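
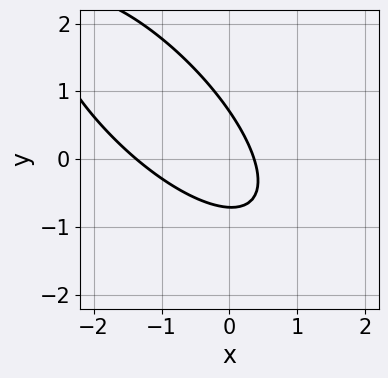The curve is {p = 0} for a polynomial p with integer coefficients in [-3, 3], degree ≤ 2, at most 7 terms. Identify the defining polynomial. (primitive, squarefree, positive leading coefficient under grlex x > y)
First, the degree is 2 — no degree-1 curve has this shape.
Finally, solving for integer coefficients yields p as stated.

2*x^2 + 3*x*y + 2*y^2 + 2*x - 1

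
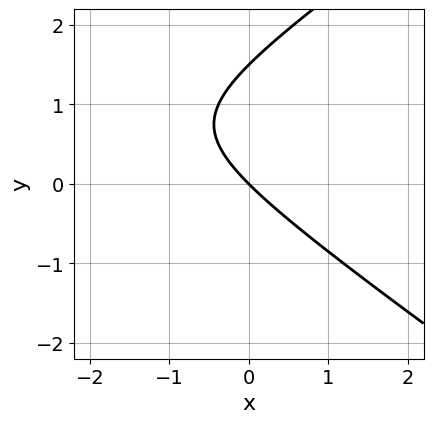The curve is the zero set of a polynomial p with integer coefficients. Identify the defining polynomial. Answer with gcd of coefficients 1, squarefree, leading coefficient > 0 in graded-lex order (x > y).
x^2 - 2*y^2 + 3*x + 3*y

The degree is 2 — the shape is more complex than any degree-1 curve.
From the axis intercepts and sections: one y-axis crossing is at y = 0; one x-axis crossing is at x = 0.
Putting this together gives p.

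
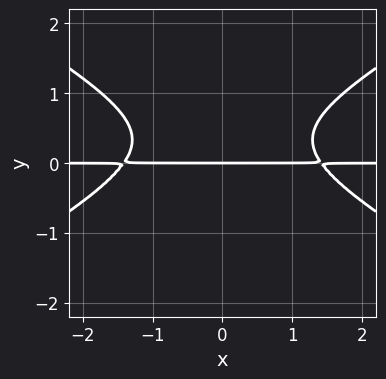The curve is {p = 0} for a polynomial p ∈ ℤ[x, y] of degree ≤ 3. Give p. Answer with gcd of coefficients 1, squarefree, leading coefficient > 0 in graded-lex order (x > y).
x^2*y - 3*y^3 + 2*y^2 - 2*y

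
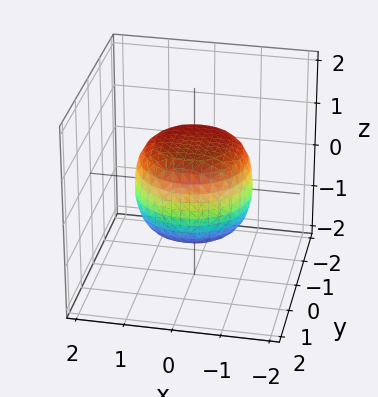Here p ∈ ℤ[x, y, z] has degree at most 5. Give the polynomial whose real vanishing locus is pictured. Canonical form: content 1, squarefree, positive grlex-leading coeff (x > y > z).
2*x^4 + 4*x^2*y^2 + 2*y^4 - x^2 - y^2 + 3*z^2 - 3

(a) Degree: no degree-3 surface has this shape, so deg p = 4.
(b) Symmetry: the z-axis is an axis of rotation, so x and y enter only as x² + y².
(c) From the visible intercepts: the z-axis gridline crossings are at z ∈ {-1, 1}; a circular section at z = 0 has radius between 1 and 2.
(d) Solving for integer coefficients yields p as stated.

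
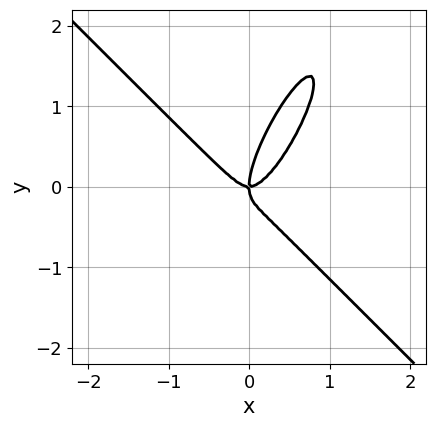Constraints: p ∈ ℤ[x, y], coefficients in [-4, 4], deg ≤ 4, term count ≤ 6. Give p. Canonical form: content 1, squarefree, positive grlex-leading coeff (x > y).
3*x^3 - 2*x*y^2 + y^3 - x*y

The degree is 3 — a generic line meets the curve in up to 3 points.
Observable constraints: it crosses the y-axis at the gridline y = 0; one x-axis crossing is at x = 0.
The integer polynomial consistent with all of this is the stated p.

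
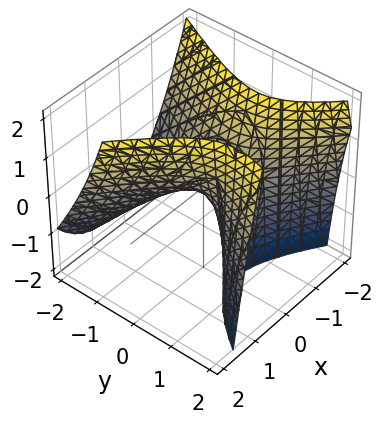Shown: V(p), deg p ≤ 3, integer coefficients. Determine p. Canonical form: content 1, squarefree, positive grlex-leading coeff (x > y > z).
3*x^2 + 2*x*y - 2*y^2 + 2*y*z - 2*z

(a) The degree is 2 — the shape is more complex than any degree-1 surface.
(b) From the axis intercepts and sections: it meets the x-axis at x = 0 (among the integer gridlines); one y-axis crossing is at y = 0; it meets the z-axis at z = 0 (among the integer gridlines).
(c) Together with the visible shape, these determine p as stated.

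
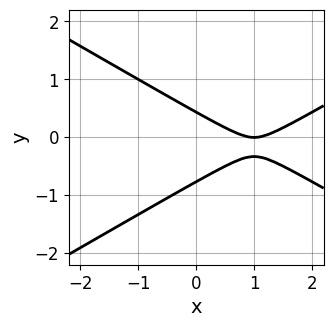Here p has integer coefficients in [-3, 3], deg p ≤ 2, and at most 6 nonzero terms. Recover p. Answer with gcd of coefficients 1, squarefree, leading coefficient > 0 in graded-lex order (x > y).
x^2 - 3*y^2 - 2*x - y + 1

The degree is 2 — no degree-1 curve has this shape.
From the visible intercepts: one x-axis crossing is at x = 1.
Together with the visible shape, these determine p as stated.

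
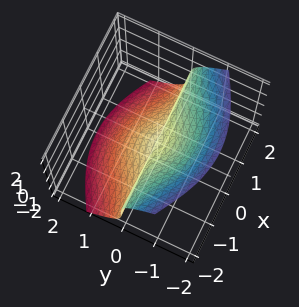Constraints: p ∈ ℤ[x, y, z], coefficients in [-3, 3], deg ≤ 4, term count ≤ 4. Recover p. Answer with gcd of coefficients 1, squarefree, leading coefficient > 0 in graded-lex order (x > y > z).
deg p = 3. A generic line meets the surface in up to 3 points.
From the axis intercepts and sections: one z-axis crossing is at z = 0; one y-axis crossing is at y = 0; the visible x-axis segment lies entirely on the surface.
These observations pin down the coefficients.

3*x^2*y + 3*y^3 + 2*z^3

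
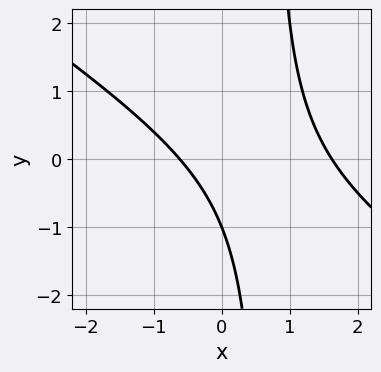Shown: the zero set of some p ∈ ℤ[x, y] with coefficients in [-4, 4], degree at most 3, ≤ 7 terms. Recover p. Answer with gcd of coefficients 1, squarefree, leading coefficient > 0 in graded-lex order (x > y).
(a) The degree is 2 — no degree-1 curve has this shape.
(b) Against the integer gridlines: one y-axis crossing is at y = -1.
(c) Matching integer coefficients to the picture gives p.

2*x^2 + 3*x*y - 2*x - 2*y - 2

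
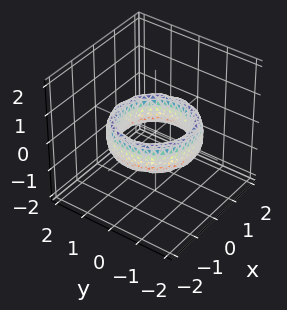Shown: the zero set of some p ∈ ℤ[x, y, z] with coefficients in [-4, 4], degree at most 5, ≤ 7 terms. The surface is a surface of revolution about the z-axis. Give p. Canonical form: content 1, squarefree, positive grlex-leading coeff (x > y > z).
The degree is 4 — a generic line meets the surface in up to 4 points.
Symmetries: rotational symmetry about the z-axis ⇒ p depends on x, y only through x² + y².
From the visible intercepts: the y-axis gridline crossings are at y ∈ {-1, 1}; a circular section at z = 0 has radius exactly 1; no z-intercept at any integer in the box.
Assembling these constraints gives the stated polynomial. Check: (1, 0, 0) on the x-axis lies on the surface, and p(1, 0, 0) = 0. ✓

x^4 + 2*x^2*y^2 + y^4 - 3*x^2 - 3*y^2 + z^2 + 2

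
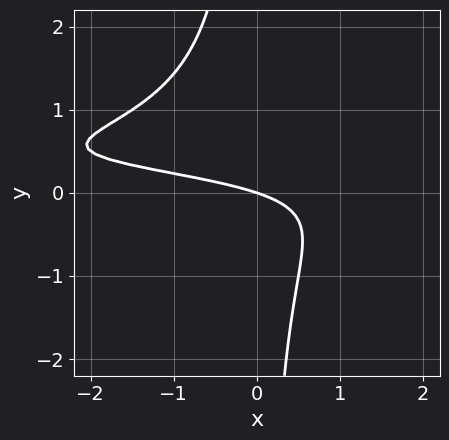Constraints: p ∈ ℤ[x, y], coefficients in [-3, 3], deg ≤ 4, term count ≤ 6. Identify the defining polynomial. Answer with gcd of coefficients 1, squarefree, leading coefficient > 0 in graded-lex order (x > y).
3*x*y^2 - 2*x*y + x + 3*y

deg p = 3. A generic line meets the curve in up to 3 points.
Checking where it meets the axes: it meets the x-axis at x = 0 (among the integer gridlines); it crosses the y-axis at the gridline y = 0.
Matching integer coefficients to the picture gives p.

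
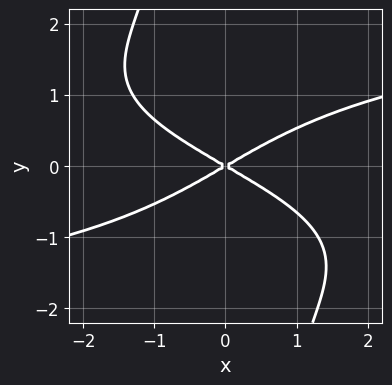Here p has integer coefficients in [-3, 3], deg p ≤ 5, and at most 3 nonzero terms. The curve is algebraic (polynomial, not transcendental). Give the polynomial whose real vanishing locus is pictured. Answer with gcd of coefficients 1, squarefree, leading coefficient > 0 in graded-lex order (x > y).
x*y^3 - x^2 + 3*y^2

First, the degree is 4 — no degree-3 curve has this shape.
Next, reading off the gridlines: it meets the y-axis at y = 0 (among the integer gridlines); one x-axis crossing is at x = 0.
Finally, the integer polynomial consistent with all of this is the stated p.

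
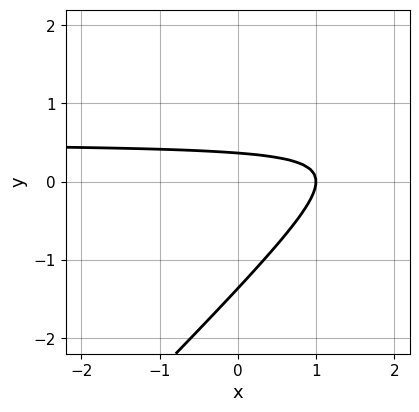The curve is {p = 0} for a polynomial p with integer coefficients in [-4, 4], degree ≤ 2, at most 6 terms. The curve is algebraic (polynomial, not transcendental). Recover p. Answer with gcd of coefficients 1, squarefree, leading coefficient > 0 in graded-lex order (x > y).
2*x*y - 2*y^2 - x - 2*y + 1

First, deg p = 2. The shape is more complex than any degree-1 curve.
Then, from the axis intercepts and sections: one x-axis crossing is at x = 1.
Finally, putting this together gives p.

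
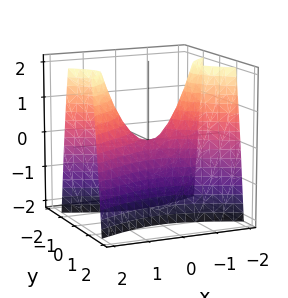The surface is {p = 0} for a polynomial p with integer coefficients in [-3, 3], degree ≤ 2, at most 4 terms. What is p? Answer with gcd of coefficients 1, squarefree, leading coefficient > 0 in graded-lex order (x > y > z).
(a) The degree is 2 — a saddle surface; a quadric.
(b) Symmetries: it's symmetric under x → −x, forcing even powers of x; mirror symmetry y ↦ −y ⇒ only even powers of y.
(c) Against the integer gridlines: one x-axis crossing is at x = 0; it crosses the y-axis at the gridline y = 0.
(d) These observations pin down the coefficients.

x^2 - 3*y^2 - z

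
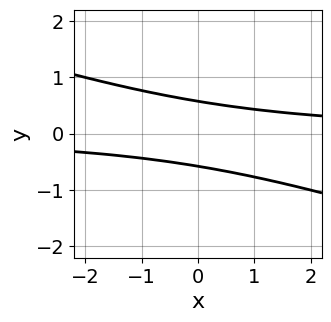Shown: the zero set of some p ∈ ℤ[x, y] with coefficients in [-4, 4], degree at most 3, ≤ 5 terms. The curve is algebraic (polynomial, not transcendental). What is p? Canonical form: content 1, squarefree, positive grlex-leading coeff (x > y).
First, the degree is 2 — no degree-1 curve has this shape.
Then, reading off the gridlines: the curve avoids every integer x-axis point in the box.
Finally, together with the visible shape, these determine p as stated.

x*y + 3*y^2 - 1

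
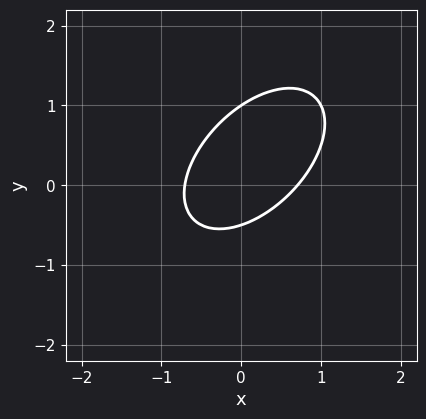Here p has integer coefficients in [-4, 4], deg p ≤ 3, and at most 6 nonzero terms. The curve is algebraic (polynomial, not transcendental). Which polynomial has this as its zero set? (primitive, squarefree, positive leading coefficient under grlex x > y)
2*x^2 - 2*x*y + 2*y^2 - y - 1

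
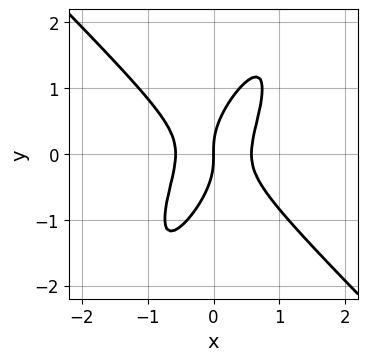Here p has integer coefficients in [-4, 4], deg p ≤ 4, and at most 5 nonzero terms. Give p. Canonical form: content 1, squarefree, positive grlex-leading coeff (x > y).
(a) Degree: a generic line meets the curve in up to 3 points, so deg p = 3.
(b) Reading off the gridlines: it meets the x-axis at x = 0 (among the integer gridlines); it crosses the y-axis at the gridline y = 0.
(c) The integer polynomial consistent with all of this is the stated p.

3*x^3 - 2*x*y^2 + y^3 - x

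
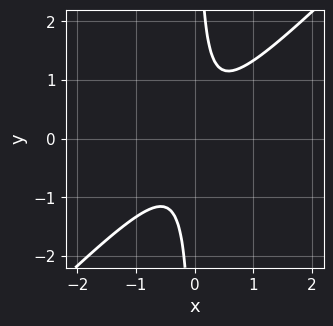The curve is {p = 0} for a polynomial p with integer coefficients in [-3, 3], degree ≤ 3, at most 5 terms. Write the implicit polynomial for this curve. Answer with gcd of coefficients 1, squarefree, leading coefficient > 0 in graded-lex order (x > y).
3*x^2 - 3*x*y + 1

First, degree: a generic line meets the curve in up to 2 points, so deg p = 2.
Next, against the integer gridlines: it misses every integer gridline on the y-axis; it misses every integer gridline on the x-axis.
Finally, these observations pin down the coefficients.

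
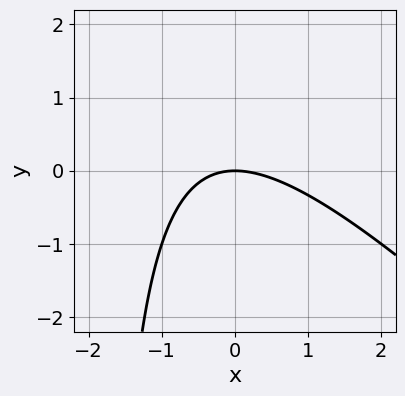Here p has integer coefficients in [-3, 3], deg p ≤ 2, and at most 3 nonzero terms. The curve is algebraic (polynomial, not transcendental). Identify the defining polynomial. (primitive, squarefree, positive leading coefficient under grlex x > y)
(a) deg p = 2.
(b) From the visible intercepts: one x-axis crossing is at x = 0; it crosses the y-axis at the gridline y = 0.
(c) Matching integer coefficients to the picture gives p.

x^2 + x*y + 2*y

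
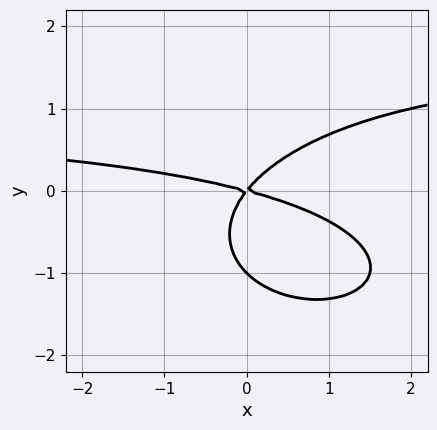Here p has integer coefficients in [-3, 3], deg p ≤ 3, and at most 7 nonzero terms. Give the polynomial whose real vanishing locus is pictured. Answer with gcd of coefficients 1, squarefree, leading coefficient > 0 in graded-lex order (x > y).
First, the degree is 3 — the shape is more complex than any degree-2 curve.
Next, checking where it meets the axes: the y-axis gridline crossings are at y ∈ {-1, 0}; one x-axis crossing is at x = 0.
Finally, matching integer coefficients to the picture gives p.

x^2*y + 3*y^3 - x^2 - 3*x*y + 3*y^2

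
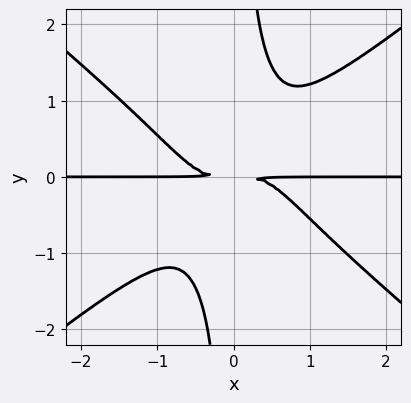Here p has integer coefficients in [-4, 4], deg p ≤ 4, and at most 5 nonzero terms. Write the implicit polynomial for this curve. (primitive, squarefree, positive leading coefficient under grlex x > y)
(a) Degree: the shape is more complex than any degree-3 curve, so deg p = 4.
(b) From the visible intercepts: every point of the x-axis in the box is on the curve.
(c) The integer polynomial consistent with all of this is the stated p.

2*x^3*y - 3*x*y^3 + 2*y^2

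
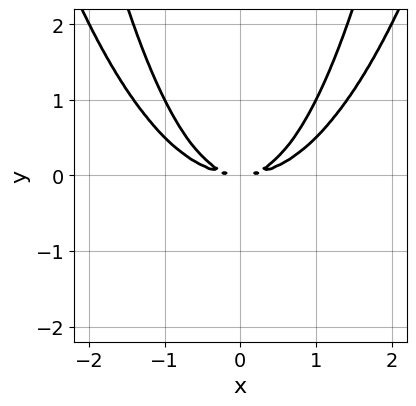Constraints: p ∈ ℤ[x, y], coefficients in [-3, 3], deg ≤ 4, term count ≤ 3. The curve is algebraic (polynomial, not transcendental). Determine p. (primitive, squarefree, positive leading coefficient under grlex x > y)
x^4 - 3*x^2*y + 2*y^2

First, deg p = 4. No degree-3 curve has this shape.
Then, symmetries: mirror symmetry x ↦ −x ⇒ only even powers of x.
Finally, fitting integer coefficients to these (and the overall shape) gives p.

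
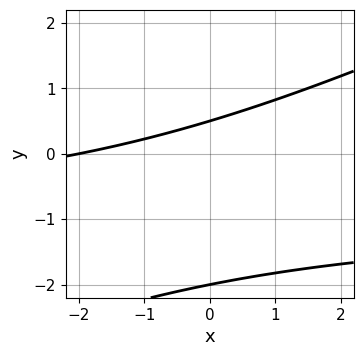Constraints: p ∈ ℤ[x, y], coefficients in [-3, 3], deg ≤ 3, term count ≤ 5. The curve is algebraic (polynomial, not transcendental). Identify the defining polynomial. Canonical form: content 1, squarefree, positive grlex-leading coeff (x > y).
x*y - 2*y^2 + x - 3*y + 2

First, deg p = 2.
Next, checking where it meets the axes: it crosses the x-axis at the gridline x = -2; it meets the y-axis at y = -2 (among the integer gridlines).
Finally, assembling these constraints gives the stated polynomial.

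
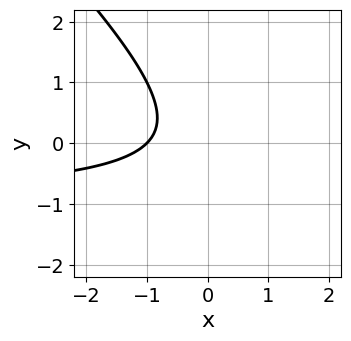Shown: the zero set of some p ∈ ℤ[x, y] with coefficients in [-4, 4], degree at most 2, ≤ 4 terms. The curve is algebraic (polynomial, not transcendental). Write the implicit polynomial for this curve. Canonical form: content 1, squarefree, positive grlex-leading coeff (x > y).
The degree is 2 — no degree-1 curve has this shape.
Against the integer gridlines: it crosses the x-axis at the gridline x = -1; it misses every integer gridline on the y-axis.
Together with the visible shape, these determine p as stated.

x*y + y^2 + x + 1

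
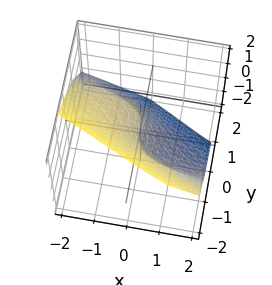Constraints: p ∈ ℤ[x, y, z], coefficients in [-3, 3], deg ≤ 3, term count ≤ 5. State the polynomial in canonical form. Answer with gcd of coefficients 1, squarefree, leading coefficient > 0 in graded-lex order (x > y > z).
3*x*y*z - 3*y^3 - 2*z^3 + y^2 - 3*x

First, the degree is 3 — the shape is more complex than any degree-2 surface.
Next, from the visible intercepts: it crosses the x-axis at the gridline x = 0; one y-axis crossing is at y = 0; it meets the z-axis at z = 0 (among the integer gridlines).
Finally, putting this together gives p.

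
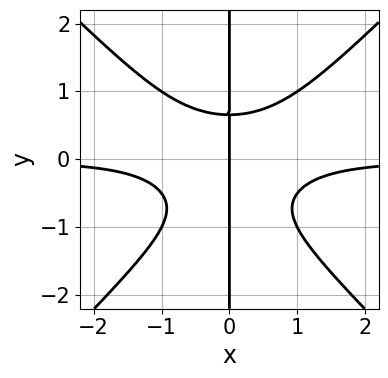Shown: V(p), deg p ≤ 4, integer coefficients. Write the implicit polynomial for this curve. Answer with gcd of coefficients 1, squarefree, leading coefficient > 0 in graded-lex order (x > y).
2*x^3*y - 2*x*y^3 - x*y^2 + x

deg p = 4. A generic line meets the curve in up to 4 points.
From the visible intercepts: the visible y-axis segment lies entirely on the curve; it meets the x-axis at x = 0 (among the integer gridlines).
Assembling these constraints gives the stated polynomial.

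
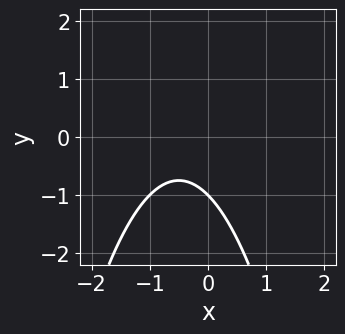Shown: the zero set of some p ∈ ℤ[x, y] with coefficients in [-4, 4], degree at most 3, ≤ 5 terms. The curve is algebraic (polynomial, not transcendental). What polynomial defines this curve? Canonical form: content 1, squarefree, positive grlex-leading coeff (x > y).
1. The degree is 2 — a generic line meets the curve in up to 2 points.
2. Observable constraints: no x-intercept at any integer in the box; it meets the y-axis at y = -1 (among the integer gridlines).
3. Together with the visible shape, these determine p as stated.

x^2 + x + y + 1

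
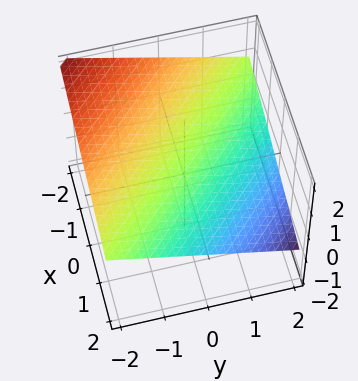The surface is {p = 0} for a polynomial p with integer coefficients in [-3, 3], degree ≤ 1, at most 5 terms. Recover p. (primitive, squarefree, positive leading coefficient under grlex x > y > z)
Degree: every cross-section is a straight line — this is a plane, so deg p = 1.
From the axis intercepts and sections: it crosses the x-axis at the gridline x = 2; one y-axis crossing is at y = 2.
Fitting integer coefficients to these (and the overall shape) gives p.

x + y + 3*z - 2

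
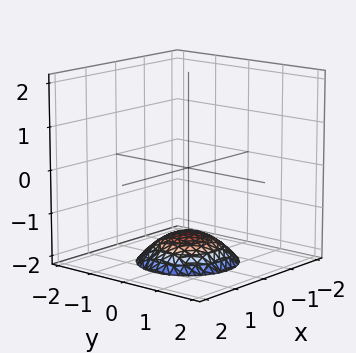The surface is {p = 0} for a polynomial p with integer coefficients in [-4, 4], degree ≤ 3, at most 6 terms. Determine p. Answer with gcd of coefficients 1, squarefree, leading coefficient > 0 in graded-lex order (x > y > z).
The degree is 2 — a generic line meets the surface in up to 2 points.
Symmetries: rotational symmetry about the z-axis ⇒ p depends on x, y only through x² + y².
Reading off the gridlines: it misses every integer gridline on the x-axis; no y-intercept at any integer in the box; a circular section at z = -2 has radius exactly 1.
Fitting integer coefficients to these (and the overall shape) gives p.

x^2 + y^2 + 2*z + 3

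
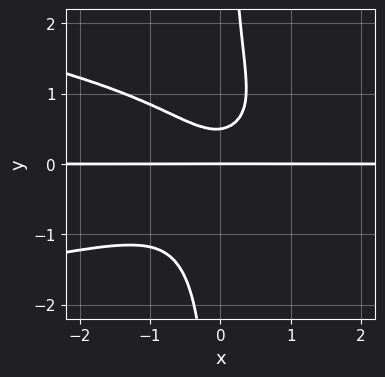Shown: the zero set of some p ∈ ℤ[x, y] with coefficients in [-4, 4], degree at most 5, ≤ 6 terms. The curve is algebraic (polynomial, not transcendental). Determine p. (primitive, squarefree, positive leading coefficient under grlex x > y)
3*x*y^3 + 2*x^2*y - x*y^2 - 2*y^2 + y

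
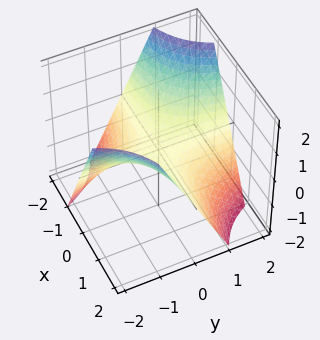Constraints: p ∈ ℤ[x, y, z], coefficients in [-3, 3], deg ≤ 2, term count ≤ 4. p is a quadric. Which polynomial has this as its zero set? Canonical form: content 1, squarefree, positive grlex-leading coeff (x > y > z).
x*y + z

First, the degree is 2 — a hyperbolic paraboloid; a quadric.
Next, from the visible intercepts: the visible y-axis segment lies entirely on the surface; it crosses the z-axis at the gridline z = 0; the visible x-axis segment lies entirely on the surface.
Finally, assembling these constraints gives the stated polynomial.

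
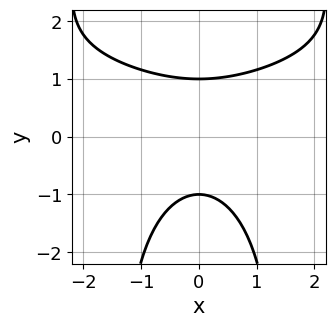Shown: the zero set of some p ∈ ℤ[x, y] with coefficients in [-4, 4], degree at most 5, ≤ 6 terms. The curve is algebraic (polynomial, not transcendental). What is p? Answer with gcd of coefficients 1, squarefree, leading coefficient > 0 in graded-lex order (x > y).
Degree: the shape is more complex than any degree-3 curve, so deg p = 4.
Symmetries: mirror symmetry x ↦ −x ⇒ only even powers of x.
From the visible intercepts: the y-axis gridline crossings are at y ∈ {-1, 1}; it misses every integer gridline on the x-axis.
Putting this together gives p.

x^2*y^2 - 2*x^2*y + 2*x^2 - 3*y^2 + 3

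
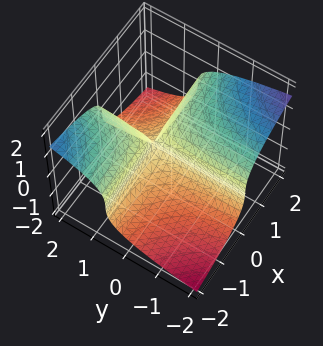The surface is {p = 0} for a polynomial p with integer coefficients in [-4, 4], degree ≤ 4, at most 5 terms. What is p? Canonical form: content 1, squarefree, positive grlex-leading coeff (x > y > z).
2*z^3 + 2*x*y - x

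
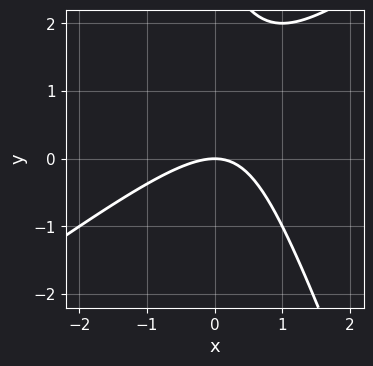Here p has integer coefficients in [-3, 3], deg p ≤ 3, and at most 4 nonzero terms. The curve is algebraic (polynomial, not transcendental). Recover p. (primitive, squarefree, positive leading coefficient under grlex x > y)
First, degree: no degree-1 curve has this shape, so deg p = 2.
Then, from the visible intercepts: it meets the y-axis at y = 0 (among the integer gridlines); it crosses the x-axis at the gridline x = 0.
Finally, putting this together gives p.

2*x^2 - 2*x*y - y^2 + 3*y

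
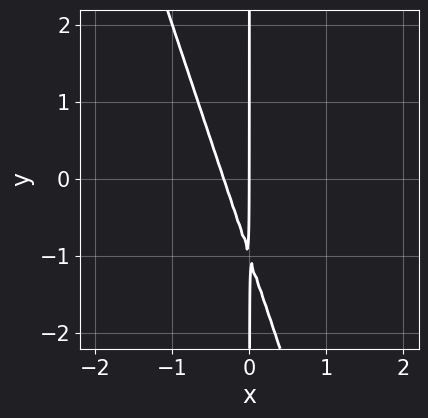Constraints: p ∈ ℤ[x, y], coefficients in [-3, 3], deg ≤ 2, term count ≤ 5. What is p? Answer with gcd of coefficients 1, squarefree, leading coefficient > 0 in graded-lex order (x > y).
3*x^2 + x*y + x

deg p = 2. No degree-1 curve has this shape.
Observable constraints: the visible y-axis segment lies entirely on the curve; it crosses the x-axis at the gridline x = 0.
Solving for integer coefficients yields p as stated.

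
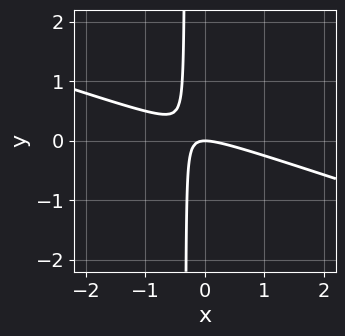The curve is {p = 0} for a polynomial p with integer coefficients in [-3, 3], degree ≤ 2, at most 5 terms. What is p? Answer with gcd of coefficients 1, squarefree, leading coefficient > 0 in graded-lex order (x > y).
x^2 + 3*x*y + y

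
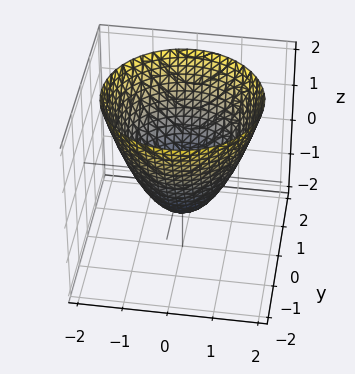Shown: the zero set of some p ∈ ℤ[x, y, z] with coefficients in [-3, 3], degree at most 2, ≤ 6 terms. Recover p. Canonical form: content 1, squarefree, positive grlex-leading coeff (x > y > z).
1. deg p = 2. No degree-1 surface has this shape.
2. Symmetries: rotational symmetry about the z-axis ⇒ p depends on x, y only through x² + y².
3. Reading off the gridlines: it crosses the z-axis at the gridline z = -1; a circular section at z = 1 has radius between 1 and 2; the x-axis gridline crossings are at x ∈ {-1, 1}; the y-axis gridline crossings are at y ∈ {-1, 1}.
4. Assembling these constraints gives the stated polynomial.

x^2 + y^2 - z - 1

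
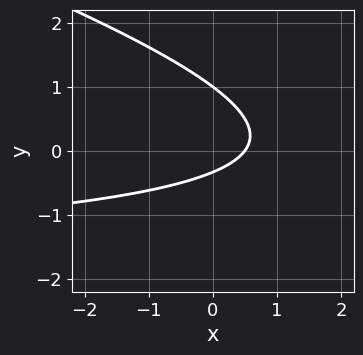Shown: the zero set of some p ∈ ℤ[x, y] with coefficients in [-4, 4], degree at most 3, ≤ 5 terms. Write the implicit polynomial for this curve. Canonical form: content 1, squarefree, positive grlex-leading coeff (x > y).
deg p = 2.
Against the integer gridlines: it crosses the y-axis at the gridline y = 1.
Assembling these constraints gives the stated polynomial.

x*y + 3*y^2 + 2*x - 2*y - 1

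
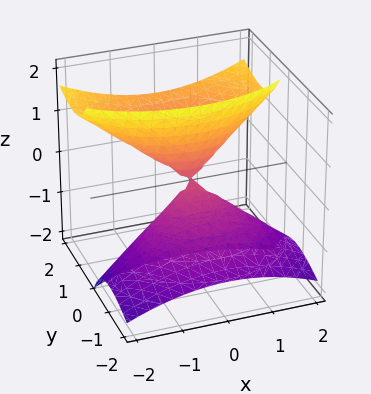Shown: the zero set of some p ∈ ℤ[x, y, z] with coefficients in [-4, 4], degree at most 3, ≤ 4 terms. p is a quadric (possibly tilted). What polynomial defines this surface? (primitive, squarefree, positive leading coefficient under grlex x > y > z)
x^2 + 2*y^2 - 3*y*z - z^2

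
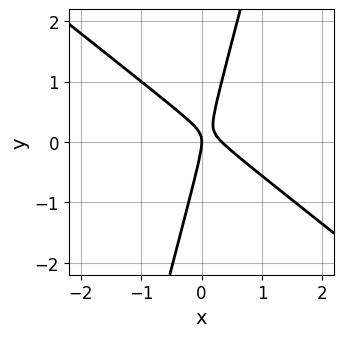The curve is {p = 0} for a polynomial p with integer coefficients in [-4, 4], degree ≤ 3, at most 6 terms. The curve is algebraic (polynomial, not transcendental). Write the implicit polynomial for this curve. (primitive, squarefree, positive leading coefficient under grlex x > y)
3*x^2 + 3*x*y - y^2 - x

deg p = 2.
From the visible intercepts: it meets the y-axis at y = 0 (among the integer gridlines); it crosses the x-axis at the gridline x = 0.
These observations pin down the coefficients.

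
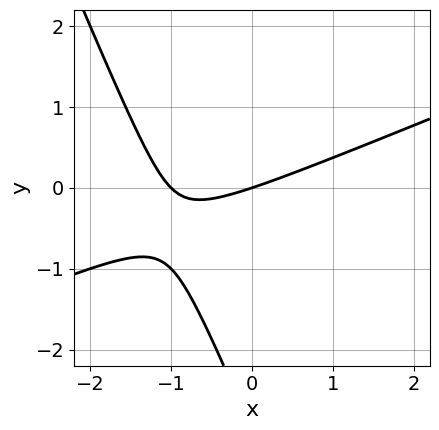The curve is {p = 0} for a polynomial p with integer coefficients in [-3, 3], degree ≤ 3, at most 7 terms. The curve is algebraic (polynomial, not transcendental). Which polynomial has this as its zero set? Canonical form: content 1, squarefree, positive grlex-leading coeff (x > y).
1. Degree: a generic line meets the curve in up to 2 points, so deg p = 2.
2. Reading off the gridlines: the x-axis gridline crossings are at x ∈ {-1, 0}; it meets the y-axis at y = 0 (among the integer gridlines).
3. Matching integer coefficients to the picture gives p.

x^2 - 2*x*y - y^2 + x - 3*y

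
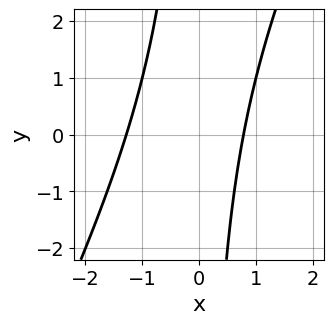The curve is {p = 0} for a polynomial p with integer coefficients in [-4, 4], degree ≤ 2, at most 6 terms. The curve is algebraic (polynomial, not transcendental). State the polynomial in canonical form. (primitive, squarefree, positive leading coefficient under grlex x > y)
2*x^2 - x*y + x - 2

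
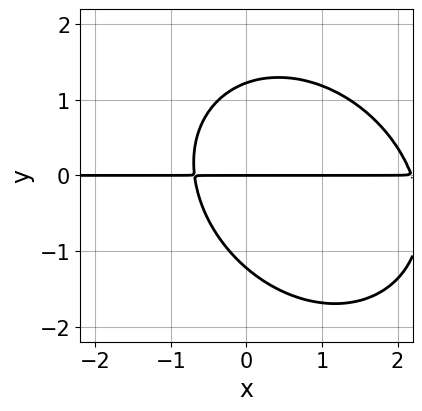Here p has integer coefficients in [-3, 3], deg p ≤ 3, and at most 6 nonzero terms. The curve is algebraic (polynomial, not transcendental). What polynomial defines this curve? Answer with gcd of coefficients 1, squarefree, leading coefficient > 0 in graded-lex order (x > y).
2*x^2*y + x*y^2 + 2*y^3 - 3*x*y - 3*y

First, deg p = 3. No degree-2 curve has this shape.
Next, from the axis intercepts and sections: it crosses the y-axis at the gridline y = 0; the visible x-axis segment lies entirely on the curve.
Finally, the integer polynomial consistent with all of this is the stated p.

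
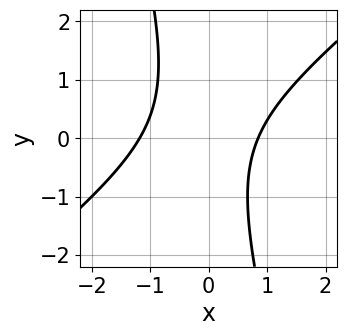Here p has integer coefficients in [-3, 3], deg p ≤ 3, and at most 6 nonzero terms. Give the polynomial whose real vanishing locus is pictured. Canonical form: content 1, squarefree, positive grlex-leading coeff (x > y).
(a) deg p = 2. No degree-1 curve has this shape.
(b) From the axis intercepts and sections: no y-intercept at any integer in the box.
(c) Solving for integer coefficients yields p as stated.

3*x^2 - 3*x*y - y^2 + x - 3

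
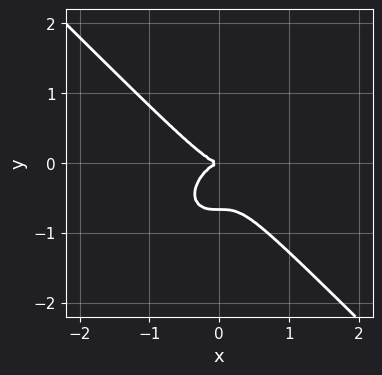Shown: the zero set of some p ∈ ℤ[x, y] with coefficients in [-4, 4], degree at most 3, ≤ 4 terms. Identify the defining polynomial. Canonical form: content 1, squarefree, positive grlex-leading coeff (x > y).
3*x^3 + 3*y^3 + 2*y^2

First, the degree is 3 — no degree-2 curve has this shape.
Next, reading off the gridlines: it crosses the x-axis at the gridline x = 0; one y-axis crossing is at y = 0.
Finally, these observations pin down the coefficients.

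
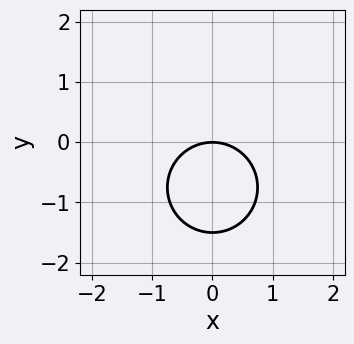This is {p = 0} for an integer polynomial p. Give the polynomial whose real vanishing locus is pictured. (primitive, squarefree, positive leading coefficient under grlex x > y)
2*x^2 + 2*y^2 + 3*y

1. deg p = 2. No degree-1 curve has this shape.
2. Symmetries: the x ↦ −x reflection is a symmetry, so x appears only in even powers.
3. Reading off the gridlines: it meets the y-axis at y = 0 (among the integer gridlines); it crosses the x-axis at the gridline x = 0.
4. Solving for integer coefficients yields p as stated.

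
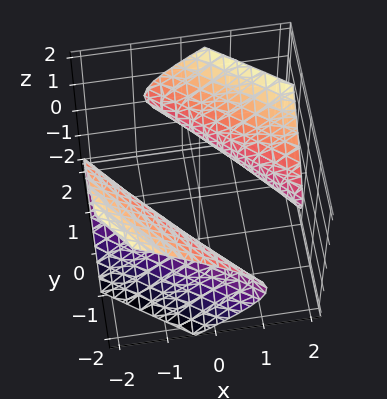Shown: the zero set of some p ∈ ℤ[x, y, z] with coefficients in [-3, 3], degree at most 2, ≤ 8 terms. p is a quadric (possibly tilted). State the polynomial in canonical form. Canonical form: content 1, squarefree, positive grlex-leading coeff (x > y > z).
x^2 + 2*x*y + y^2 + y*z - 2*z^2 - 2

1. There are 2 components. They look like related sheets of one shape, so recover p as a whole.
2. The degree is 2 — no degree-1 surface has this shape.
3. Observable constraints: it misses every integer gridline on the z-axis.
4. These observations pin down the coefficients.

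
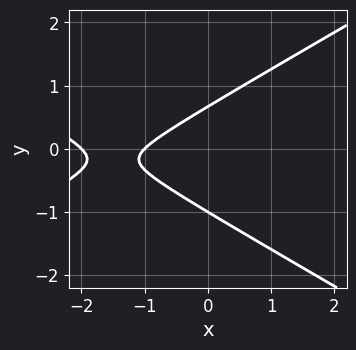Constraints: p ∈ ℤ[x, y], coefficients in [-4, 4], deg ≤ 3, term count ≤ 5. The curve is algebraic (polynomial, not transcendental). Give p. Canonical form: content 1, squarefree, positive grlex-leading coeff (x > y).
x^2 - 3*y^2 + 3*x - y + 2

First, deg p = 2. No degree-1 curve has this shape.
Next, checking where it meets the axes: one y-axis crossing is at y = -1; the x-axis gridline crossings are at x ∈ {-2, -1}.
Finally, these observations pin down the coefficients.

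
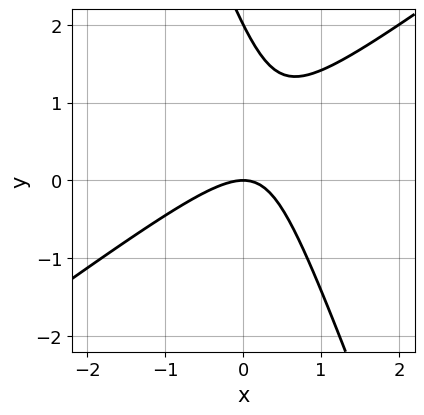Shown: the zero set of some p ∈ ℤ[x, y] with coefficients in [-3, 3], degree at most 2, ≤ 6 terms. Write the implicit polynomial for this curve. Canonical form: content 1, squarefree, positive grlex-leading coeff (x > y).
2*x^2 - 2*x*y - y^2 + 2*y

Degree: a generic line meets the curve in up to 2 points, so deg p = 2.
Reading off the gridlines: it meets the x-axis at x = 0 (among the integer gridlines); among the integer gridlines, it crosses the y-axis at y ∈ {0, 2}.
Fitting integer coefficients to these (and the overall shape) gives p.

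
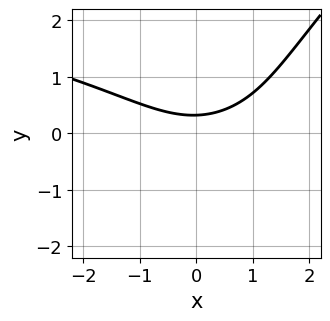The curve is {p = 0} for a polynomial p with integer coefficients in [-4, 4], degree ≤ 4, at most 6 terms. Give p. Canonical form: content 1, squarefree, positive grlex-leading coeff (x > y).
x*y^2 - y^3 + x^2 - 3*y + 1

deg p = 3.
From the axis intercepts and sections: no x-intercept at any integer in the box.
Putting this together gives p.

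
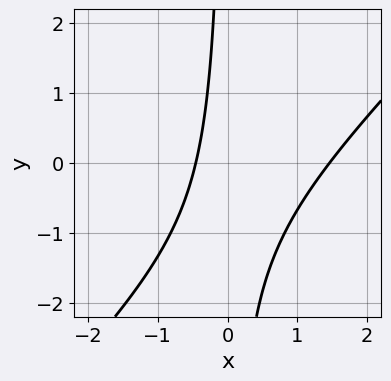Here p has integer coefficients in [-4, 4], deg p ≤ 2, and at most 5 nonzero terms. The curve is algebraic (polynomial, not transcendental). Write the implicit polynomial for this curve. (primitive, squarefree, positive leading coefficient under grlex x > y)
First, deg p = 2. No degree-1 curve has this shape.
Next, against the integer gridlines: no y-intercept at any integer in the box.
Finally, assembling these constraints gives the stated polynomial.

3*x^2 - 3*x*y - 3*x - 2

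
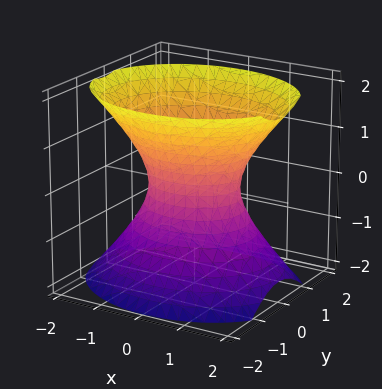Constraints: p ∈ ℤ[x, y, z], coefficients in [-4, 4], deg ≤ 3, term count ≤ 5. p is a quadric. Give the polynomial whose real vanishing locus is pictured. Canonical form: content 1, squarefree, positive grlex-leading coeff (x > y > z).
1. Degree: an hourglass — one-sheet hyperboloid; a quadric, so deg p = 2.
2. Symmetries: the z ↦ −z reflection is a symmetry, so z appears only in even powers; it's symmetric under x → −x, forcing even powers of x; it's symmetric under y → −y, forcing even powers of y.
3. From the visible intercepts: no z-intercept at any integer in the box; among the integer gridlines, it crosses the x-axis at x ∈ {-1, 1}.
4. The integer polynomial consistent with all of this is the stated p.

2*x^2 + 3*y^2 - 2*z^2 - 2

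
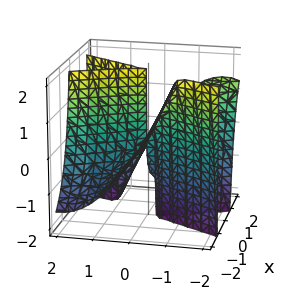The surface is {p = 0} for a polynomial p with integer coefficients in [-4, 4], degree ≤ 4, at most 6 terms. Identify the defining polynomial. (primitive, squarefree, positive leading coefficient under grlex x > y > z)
3*x^2*y + 2*x^2*z - x*y*z - y^3

First, degree: the shape is more complex than any degree-2 surface, so deg p = 3.
Then, observable constraints: every point of the z-axis in the box is on the surface; every point of the x-axis in the box is on the surface; one y-axis crossing is at y = 0.
Finally, assembling these constraints gives the stated polynomial.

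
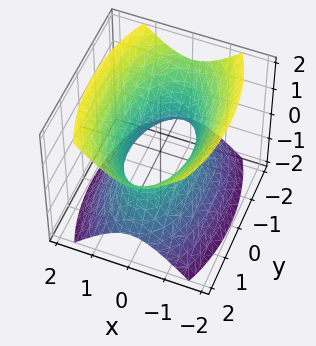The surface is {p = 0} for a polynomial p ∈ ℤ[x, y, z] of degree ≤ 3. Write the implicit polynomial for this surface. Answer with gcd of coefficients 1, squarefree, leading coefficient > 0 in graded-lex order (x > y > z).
3*x^2 + y^2 - 2*z^2 - 2

The degree is 2 — one connected sheet with a waist; a quadric.
Symmetries: mirror symmetry z ↦ −z ⇒ only even powers of z; the x ↦ −x reflection is a symmetry, so x appears only in even powers; mirror symmetry y ↦ −y ⇒ only even powers of y.
From the axis intercepts and sections: the surface avoids every integer z-axis point in the box.
Together with the visible shape, these determine p as stated.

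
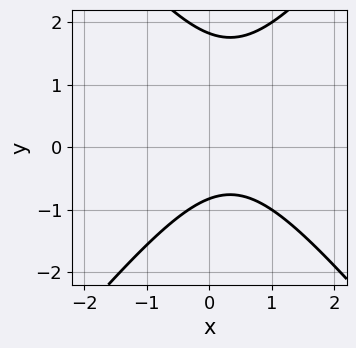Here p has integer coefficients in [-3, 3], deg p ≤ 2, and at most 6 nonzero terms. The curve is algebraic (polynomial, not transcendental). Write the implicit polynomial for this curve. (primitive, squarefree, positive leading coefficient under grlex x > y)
3*x^2 - 2*y^2 - 2*x + 2*y + 3

Degree: no degree-1 curve has this shape, so deg p = 2.
Reading off the gridlines: no x-intercept at any integer in the box.
Assembling these constraints gives the stated polynomial.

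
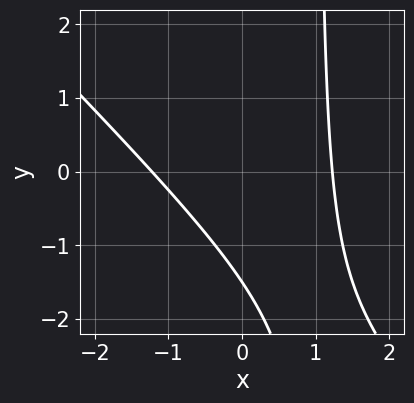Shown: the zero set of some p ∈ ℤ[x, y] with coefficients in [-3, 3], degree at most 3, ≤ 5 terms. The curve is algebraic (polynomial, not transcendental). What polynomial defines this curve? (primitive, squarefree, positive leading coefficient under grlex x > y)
(a) deg p = 2. A generic line meets the curve in up to 2 points.
(b) Solving for integer coefficients yields p as stated.

2*x^2 + 2*x*y - 2*y - 3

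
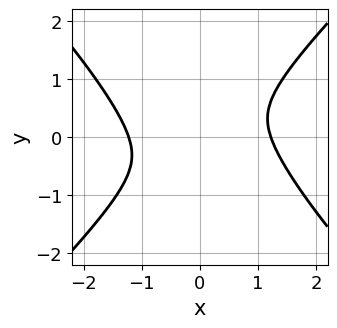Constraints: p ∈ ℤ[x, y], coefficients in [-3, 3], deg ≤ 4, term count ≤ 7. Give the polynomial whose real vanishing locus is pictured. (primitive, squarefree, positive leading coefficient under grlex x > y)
deg p = 4. No degree-3 curve has this shape.
The integer polynomial consistent with all of this is the stated p.

2*x^4 - 2*x^2*y^2 - 3*x^2 + 2*x*y - y^2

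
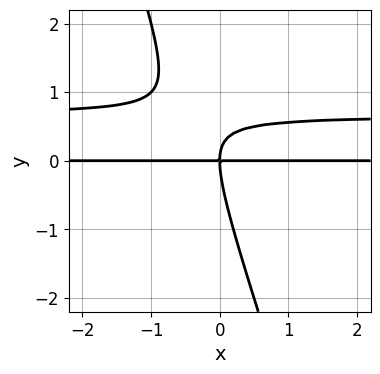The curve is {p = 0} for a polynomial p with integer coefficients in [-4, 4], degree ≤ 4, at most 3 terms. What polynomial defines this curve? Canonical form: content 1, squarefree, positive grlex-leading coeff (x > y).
3*x*y^2 + y^3 - 2*x*y

1. The degree is 3 — no degree-2 curve has this shape.
2. From the axis intercepts and sections: the visible x-axis segment lies entirely on the curve; it crosses the y-axis at the gridline y = 0.
3. These observations pin down the coefficients.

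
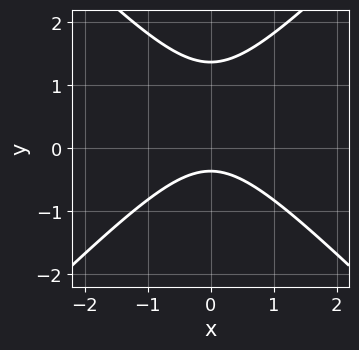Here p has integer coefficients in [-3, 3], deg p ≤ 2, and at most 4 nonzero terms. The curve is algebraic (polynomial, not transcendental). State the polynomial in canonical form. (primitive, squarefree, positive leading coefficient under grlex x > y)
(a) Degree: no degree-1 curve has this shape, so deg p = 2.
(b) Symmetries: mirror symmetry x ↦ −x ⇒ only even powers of x.
(c) Observable constraints: it misses every integer gridline on the x-axis.
(d) These observations pin down the coefficients.

2*x^2 - 2*y^2 + 2*y + 1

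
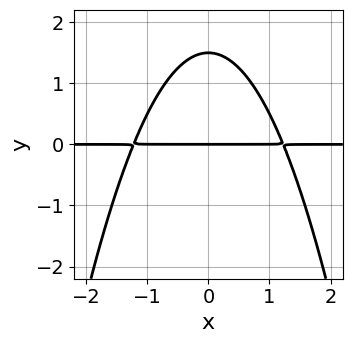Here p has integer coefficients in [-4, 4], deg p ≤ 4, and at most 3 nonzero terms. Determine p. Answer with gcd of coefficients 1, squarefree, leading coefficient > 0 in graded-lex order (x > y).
Degree: no degree-2 curve has this shape, so deg p = 3.
Symmetries: mirror symmetry x ↦ −x ⇒ only even powers of x.
From the axis intercepts and sections: every point of the x-axis in the box is on the curve; one y-axis crossing is at y = 0.
Putting this together gives p.

2*x^2*y + 2*y^2 - 3*y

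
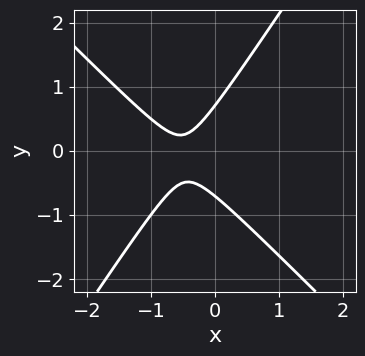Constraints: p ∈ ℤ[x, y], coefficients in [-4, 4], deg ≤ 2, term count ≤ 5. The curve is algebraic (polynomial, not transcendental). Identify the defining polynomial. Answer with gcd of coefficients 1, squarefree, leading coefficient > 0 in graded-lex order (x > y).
3*x^2 + x*y - 2*y^2 + 3*x + 1

First, deg p = 2. No degree-1 curve has this shape.
Next, reading off the gridlines: it misses every integer gridline on the x-axis.
Finally, fitting integer coefficients to these (and the overall shape) gives p.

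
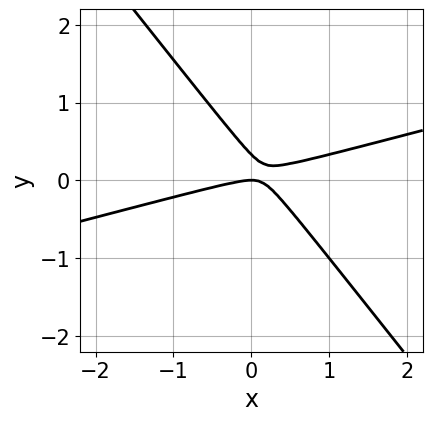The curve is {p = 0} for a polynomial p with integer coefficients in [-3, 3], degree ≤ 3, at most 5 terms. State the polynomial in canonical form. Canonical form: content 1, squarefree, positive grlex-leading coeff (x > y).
1. deg p = 2. No degree-1 curve has this shape.
2. From the visible intercepts: it meets the y-axis at y = 0 (among the integer gridlines); one x-axis crossing is at x = 0.
3. Fitting integer coefficients to these (and the overall shape) gives p.

x^2 - 3*x*y - 3*y^2 + y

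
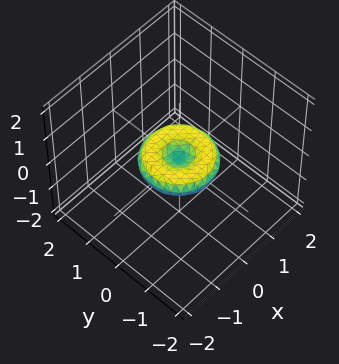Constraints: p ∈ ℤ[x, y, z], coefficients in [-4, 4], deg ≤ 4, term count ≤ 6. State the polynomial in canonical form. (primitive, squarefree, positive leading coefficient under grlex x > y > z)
x^4 + 2*x^2*y^2 + y^4 - x^2 - y^2 + 3*z^2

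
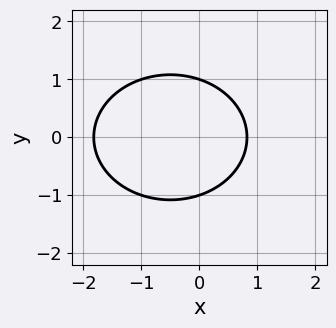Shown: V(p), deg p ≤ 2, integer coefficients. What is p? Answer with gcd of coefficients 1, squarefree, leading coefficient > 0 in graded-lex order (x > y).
(a) Degree: the shape is more complex than any degree-1 curve, so deg p = 2.
(b) Symmetries: it's symmetric under y → −y, forcing even powers of y.
(c) Checking where it meets the axes: among the integer gridlines, it crosses the y-axis at y ∈ {-1, 1}.
(d) Together with the visible shape, these determine p as stated.

2*x^2 + 3*y^2 + 2*x - 3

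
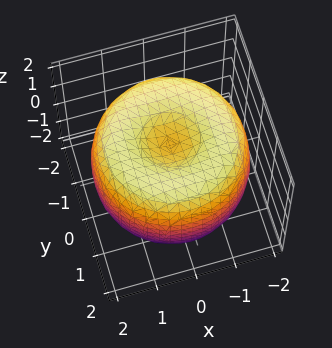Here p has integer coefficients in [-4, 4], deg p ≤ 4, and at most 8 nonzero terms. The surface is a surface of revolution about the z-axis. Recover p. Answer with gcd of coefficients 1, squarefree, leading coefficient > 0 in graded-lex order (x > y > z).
x^4 + 2*x^2*y^2 + y^4 - 3*x^2 - 3*y^2 + 2*z^2 - 2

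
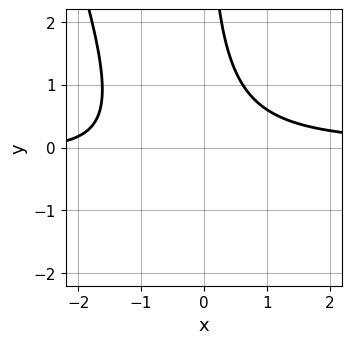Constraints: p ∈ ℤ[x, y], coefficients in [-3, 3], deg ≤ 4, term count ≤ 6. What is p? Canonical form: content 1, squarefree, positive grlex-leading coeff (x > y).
3*x^2*y + x*y^2 + 3*x*y - x - 3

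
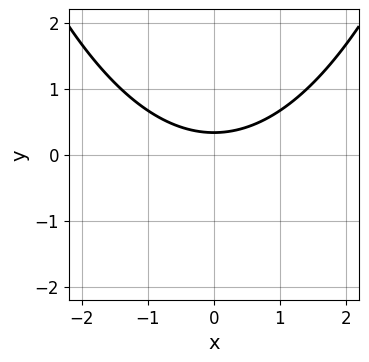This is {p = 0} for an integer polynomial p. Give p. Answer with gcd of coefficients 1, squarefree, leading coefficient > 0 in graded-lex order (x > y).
x^2 - 3*y + 1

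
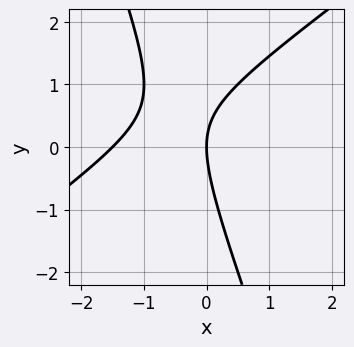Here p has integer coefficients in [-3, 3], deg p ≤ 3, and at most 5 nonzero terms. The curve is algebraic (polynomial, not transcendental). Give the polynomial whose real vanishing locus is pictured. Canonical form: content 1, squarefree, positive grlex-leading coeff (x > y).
2*x^2 - 2*x*y - y^2 + 3*x

deg p = 2. The shape is more complex than any degree-1 curve.
Checking where it meets the axes: it crosses the y-axis at the gridline y = 0; one x-axis crossing is at x = 0.
Solving for integer coefficients yields p as stated.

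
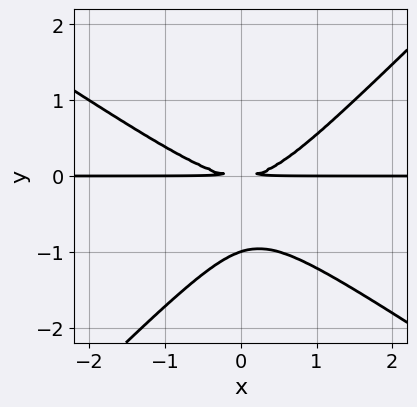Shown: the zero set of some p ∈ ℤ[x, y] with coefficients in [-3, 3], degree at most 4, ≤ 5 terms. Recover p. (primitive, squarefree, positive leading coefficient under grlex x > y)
2*x^2*y + x*y^2 - 3*y^3 - 3*y^2

First, deg p = 3.
Next, observable constraints: it meets the y-axis at y = -1 (among the integer gridlines); the visible x-axis segment lies entirely on the curve.
Finally, matching integer coefficients to the picture gives p.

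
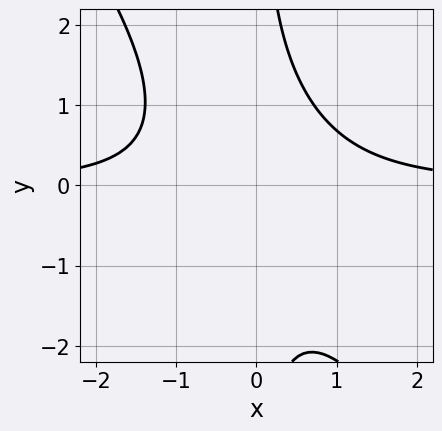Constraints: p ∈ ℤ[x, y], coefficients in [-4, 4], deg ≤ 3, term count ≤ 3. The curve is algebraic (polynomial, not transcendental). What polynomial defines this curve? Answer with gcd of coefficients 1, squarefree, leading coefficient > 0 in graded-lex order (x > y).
(a) The degree is 3 — a generic line meets the curve in up to 3 points.
(b) Reading off the gridlines: the curve avoids every integer y-axis point in the box; no x-intercept at any integer in the box.
(c) Putting this together gives p.

3*x^2*y + 2*x*y^2 - 3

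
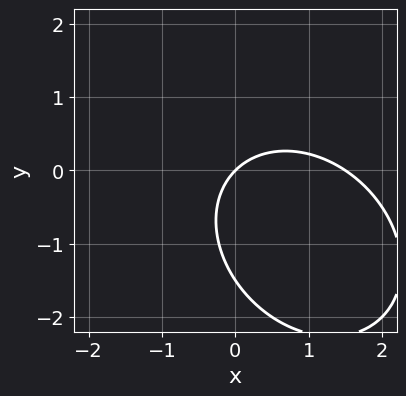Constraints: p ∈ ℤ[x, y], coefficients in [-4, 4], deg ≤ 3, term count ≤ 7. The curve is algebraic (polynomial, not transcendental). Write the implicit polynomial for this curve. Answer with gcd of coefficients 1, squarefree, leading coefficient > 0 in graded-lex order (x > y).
(a) deg p = 2. The shape is more complex than any degree-1 curve.
(b) From the visible intercepts: it meets the x-axis at x = 0 (among the integer gridlines); one y-axis crossing is at y = 0.
(c) Matching integer coefficients to the picture gives p.

2*x^2 + x*y + 2*y^2 - 3*x + 3*y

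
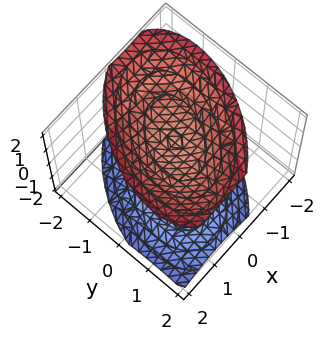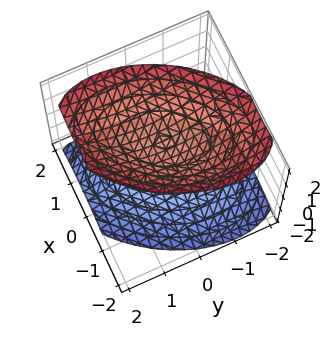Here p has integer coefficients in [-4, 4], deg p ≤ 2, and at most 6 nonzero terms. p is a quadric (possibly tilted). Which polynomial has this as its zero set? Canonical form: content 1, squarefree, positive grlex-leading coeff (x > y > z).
(a) There are 2 components. Treating them together as one polynomial.
(b) deg p = 2. The shape is more complex than any degree-1 surface.
(c) Against the integer gridlines: no y-intercept at any integer in the box; the z-axis gridline crossings are at z ∈ {-1, 1}.
(d) Solving for integer coefficients yields p as stated.

3*x^2 - 2*x*y + 2*y^2 - 3*z^2 + 3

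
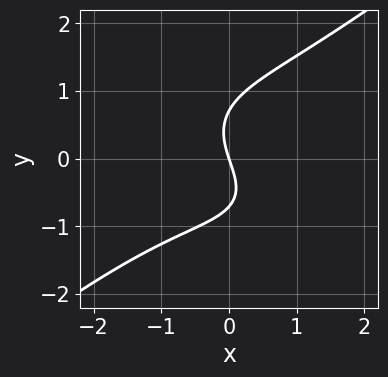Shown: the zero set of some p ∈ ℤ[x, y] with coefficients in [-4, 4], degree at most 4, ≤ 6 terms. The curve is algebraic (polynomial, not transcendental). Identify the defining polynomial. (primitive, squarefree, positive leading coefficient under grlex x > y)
x^3 - 2*y^3 + x*y + 3*x + y

The degree is 3 — a generic line meets the curve in up to 3 points.
From the visible intercepts: one x-axis crossing is at x = 0; it crosses the y-axis at the gridline y = 0.
These observations pin down the coefficients.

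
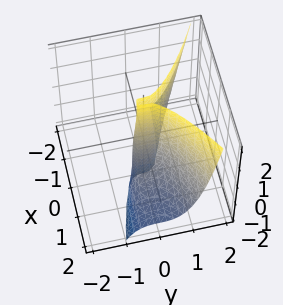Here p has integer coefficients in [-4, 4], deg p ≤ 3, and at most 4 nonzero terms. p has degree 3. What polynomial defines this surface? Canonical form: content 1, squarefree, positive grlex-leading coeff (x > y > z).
First, the degree is 3 — no degree-2 surface has this shape.
Then, observable constraints: one y-axis crossing is at y = 0; it crosses the x-axis at the gridline x = 0; every point of the z-axis in the box is on the surface.
Finally, fitting integer coefficients to these (and the overall shape) gives p.

x^2*z - 3*y^3 + 2*x^2 - x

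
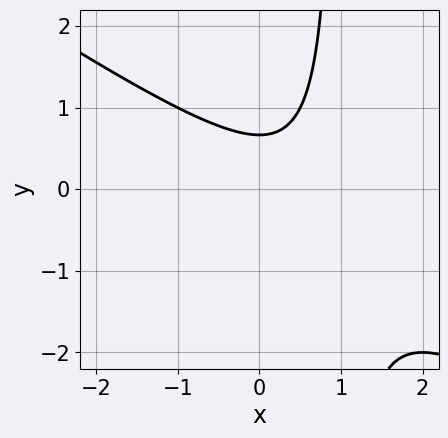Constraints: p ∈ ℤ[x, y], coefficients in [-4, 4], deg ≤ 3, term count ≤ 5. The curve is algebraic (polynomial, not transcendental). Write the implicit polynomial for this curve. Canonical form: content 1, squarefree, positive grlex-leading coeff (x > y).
deg p = 2. A generic line meets the curve in up to 2 points.
From the visible intercepts: it misses every integer gridline on the x-axis.
The integer polynomial consistent with all of this is the stated p.

2*x^2 + 3*x*y - 2*x - 3*y + 2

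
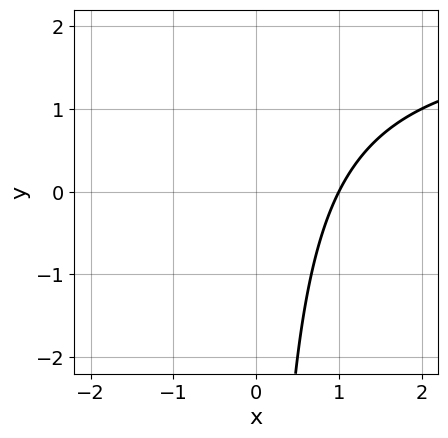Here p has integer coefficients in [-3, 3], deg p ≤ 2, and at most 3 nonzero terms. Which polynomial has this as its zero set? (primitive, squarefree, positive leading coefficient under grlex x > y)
x*y - 2*x + 2

Degree: no degree-1 curve has this shape, so deg p = 2.
Checking where it meets the axes: one x-axis crossing is at x = 1; the curve avoids every integer y-axis point in the box.
Together with the visible shape, these determine p as stated.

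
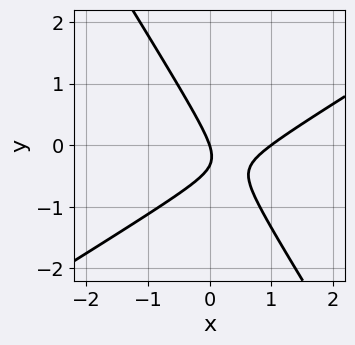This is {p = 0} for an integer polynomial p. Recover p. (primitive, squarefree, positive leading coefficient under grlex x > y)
First, the degree is 2 — no degree-1 curve has this shape.
Then, against the integer gridlines: it meets the y-axis at y = 0 (among the integer gridlines); the x-axis gridline crossings are at x ∈ {0, 1}.
Finally, putting this together gives p.

3*x^2 - 3*x*y - 3*y^2 - 3*x - y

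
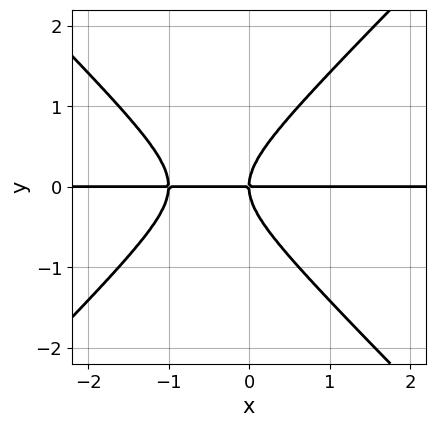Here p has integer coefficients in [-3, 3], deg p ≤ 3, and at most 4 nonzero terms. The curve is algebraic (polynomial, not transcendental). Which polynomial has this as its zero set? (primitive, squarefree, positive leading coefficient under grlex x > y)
x^2*y - y^3 + x*y

(a) Degree: the shape is more complex than any degree-2 curve, so deg p = 3.
(b) Observable constraints: one y-axis crossing is at y = 0; the visible x-axis segment lies entirely on the curve.
(c) The integer polynomial consistent with all of this is the stated p.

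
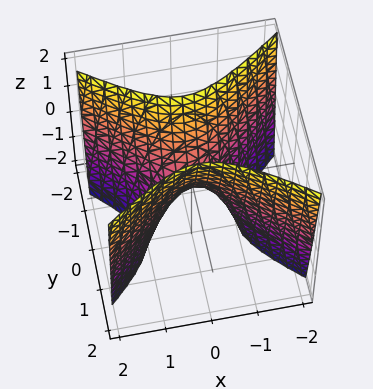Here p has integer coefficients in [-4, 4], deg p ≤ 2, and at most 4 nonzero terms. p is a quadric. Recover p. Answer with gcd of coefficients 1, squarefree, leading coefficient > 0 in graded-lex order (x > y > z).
2*x^2 - 3*y^2 + z

1. deg p = 2.
2. Symmetries: mirror symmetry y ↦ −y ⇒ only even powers of y; it's symmetric under x → −x, forcing even powers of x.
3. From the visible intercepts: one y-axis crossing is at y = 0; it meets the z-axis at z = 0 (among the integer gridlines); it crosses the x-axis at the gridline x = 0.
4. The integer polynomial consistent with all of this is the stated p.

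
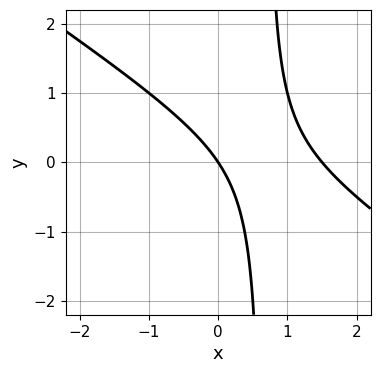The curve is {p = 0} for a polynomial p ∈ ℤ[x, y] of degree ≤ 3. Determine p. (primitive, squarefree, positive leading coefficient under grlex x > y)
deg p = 2. The shape is more complex than any degree-1 curve.
Reading off the gridlines: one x-axis crossing is at x = 0; one y-axis crossing is at y = 0.
The integer polynomial consistent with all of this is the stated p.

2*x^2 + 3*x*y - 3*x - 2*y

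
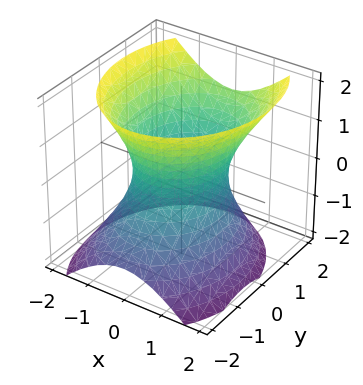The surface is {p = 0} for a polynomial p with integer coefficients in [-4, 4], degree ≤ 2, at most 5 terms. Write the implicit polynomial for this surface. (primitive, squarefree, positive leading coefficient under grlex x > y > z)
(a) The degree is 2 — a generic line meets the surface in up to 2 points.
(b) From the visible intercepts: the surface avoids every integer z-axis point in the box; the x-axis gridline crossings are at x ∈ {-1, 1}.
(c) Solving for integer coefficients yields p as stated.

3*x^2 + 2*y^2 - y*z - 2*z^2 - 3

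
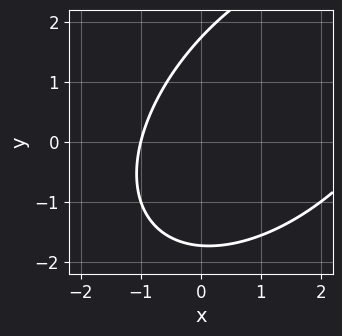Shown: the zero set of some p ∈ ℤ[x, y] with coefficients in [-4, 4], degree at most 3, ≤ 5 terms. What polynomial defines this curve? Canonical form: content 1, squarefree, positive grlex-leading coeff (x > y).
x^2 - x*y + y^2 - 2*x - 3

1. The degree is 2 — the shape is more complex than any degree-1 curve.
2. Against the integer gridlines: one x-axis crossing is at x = -1.
3. Matching integer coefficients to the picture gives p.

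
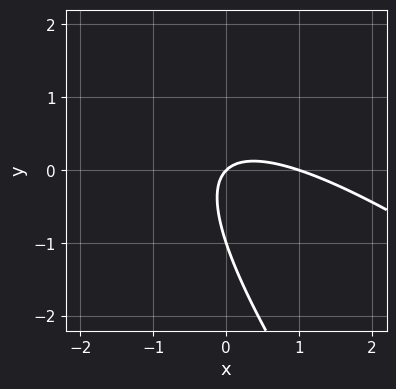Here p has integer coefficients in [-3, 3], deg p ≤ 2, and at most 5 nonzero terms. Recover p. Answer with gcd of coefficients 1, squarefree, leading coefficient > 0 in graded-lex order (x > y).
x^2 + 2*x*y + y^2 - x + y

(a) The degree is 2 — a generic line meets the curve in up to 2 points.
(b) From the axis intercepts and sections: among the integer gridlines, it crosses the x-axis at x ∈ {0, 1}; the y-axis gridline crossings are at y ∈ {-1, 0}.
(c) Putting this together gives p.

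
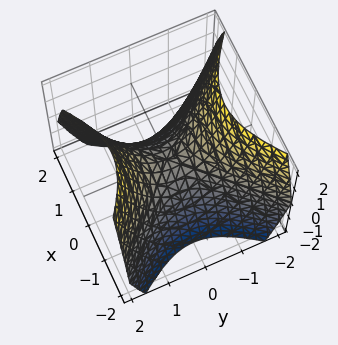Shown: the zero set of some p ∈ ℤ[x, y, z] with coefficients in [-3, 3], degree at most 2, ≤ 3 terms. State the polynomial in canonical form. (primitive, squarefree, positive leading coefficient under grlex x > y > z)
x^2 - y^2 + z

1. The degree is 2 — a hyperbolic paraboloid; a quadric.
2. Symmetries: the y ↦ −y reflection is a symmetry, so y appears only in even powers; it's symmetric under x → −x, forcing even powers of x.
3. Checking where it meets the axes: it crosses the x-axis at the gridline x = 0; one y-axis crossing is at y = 0.
4. Assembling these constraints gives the stated polynomial.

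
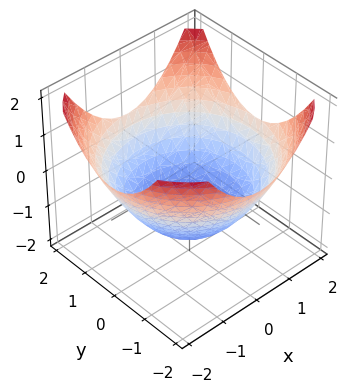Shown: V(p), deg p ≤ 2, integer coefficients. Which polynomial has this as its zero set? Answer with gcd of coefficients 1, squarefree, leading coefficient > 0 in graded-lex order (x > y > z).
x^2 + y^2 - 2*z - 3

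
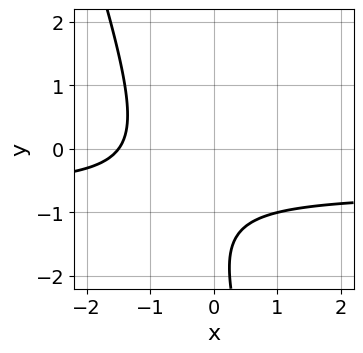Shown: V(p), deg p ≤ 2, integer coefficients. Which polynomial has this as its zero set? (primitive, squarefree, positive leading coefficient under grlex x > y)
3*x*y + y^2 + 2*x + 3*y + 3

(a) deg p = 2. No degree-1 curve has this shape.
(b) From the visible intercepts: no y-intercept at any integer in the box.
(c) The integer polynomial consistent with all of this is the stated p.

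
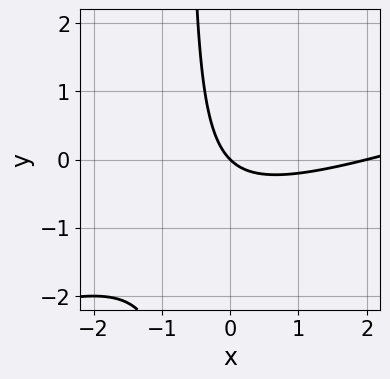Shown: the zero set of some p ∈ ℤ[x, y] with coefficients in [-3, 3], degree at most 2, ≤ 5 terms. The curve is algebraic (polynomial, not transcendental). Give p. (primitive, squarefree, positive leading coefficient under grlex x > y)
First, the degree is 2 — the shape is more complex than any degree-1 curve.
Next, from the visible intercepts: it meets the y-axis at y = 0 (among the integer gridlines); among the integer gridlines, it crosses the x-axis at x ∈ {0, 2}.
Finally, fitting integer coefficients to these (and the overall shape) gives p.

x^2 - 3*x*y - 2*x - 2*y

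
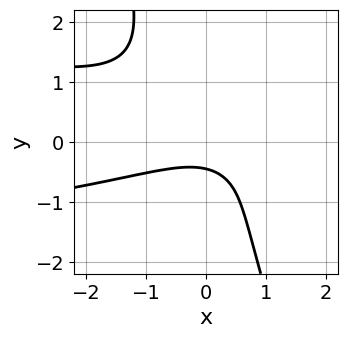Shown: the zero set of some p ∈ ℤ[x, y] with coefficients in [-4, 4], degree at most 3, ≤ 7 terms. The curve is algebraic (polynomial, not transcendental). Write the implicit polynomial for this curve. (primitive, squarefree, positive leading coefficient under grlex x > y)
3*x*y^2 + y^3 + x^2 + 2*y + 1

1. The degree is 3 — no degree-2 curve has this shape.
2. Against the integer gridlines: no x-intercept at any integer in the box.
3. Matching integer coefficients to the picture gives p.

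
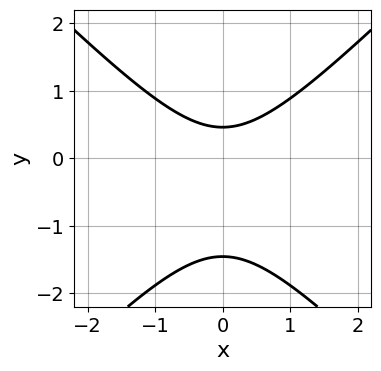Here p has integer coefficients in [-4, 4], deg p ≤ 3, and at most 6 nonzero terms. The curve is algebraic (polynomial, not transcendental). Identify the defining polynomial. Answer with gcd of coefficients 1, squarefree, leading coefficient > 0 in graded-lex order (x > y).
3*x^2 - 3*y^2 - 3*y + 2

deg p = 2. The shape is more complex than any degree-1 curve.
Symmetries: the x ↦ −x reflection is a symmetry, so x appears only in even powers.
Against the integer gridlines: the curve avoids every integer x-axis point in the box.
Putting this together gives p.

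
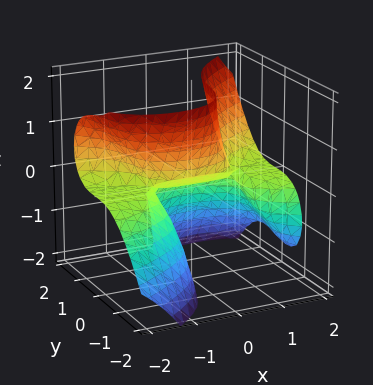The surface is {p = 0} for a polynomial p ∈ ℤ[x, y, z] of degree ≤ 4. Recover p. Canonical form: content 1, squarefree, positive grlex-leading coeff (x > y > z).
Degree: a generic line meets the surface in up to 3 points, so deg p = 3.
Reading off the gridlines: it crosses the y-axis at the gridline y = 0; the visible x-axis segment lies entirely on the surface; one z-axis crossing is at z = 0.
Together with the visible shape, these determine p as stated.

2*x^2*z + 2*x*z^2 - 2*y^3 - y*z - 2*z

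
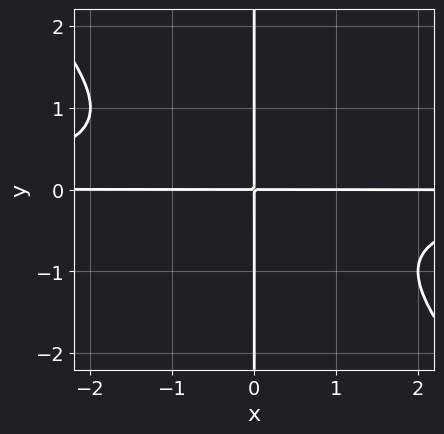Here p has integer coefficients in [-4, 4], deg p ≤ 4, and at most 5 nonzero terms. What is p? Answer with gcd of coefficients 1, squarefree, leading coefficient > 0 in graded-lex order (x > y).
x^2*y^2 + x*y^3 + x*y

1. The degree is 4 — a generic line meets the curve in up to 4 points.
2. Checking where it meets the axes: the visible x-axis segment lies entirely on the curve; the visible y-axis segment lies entirely on the curve.
3. These observations pin down the coefficients.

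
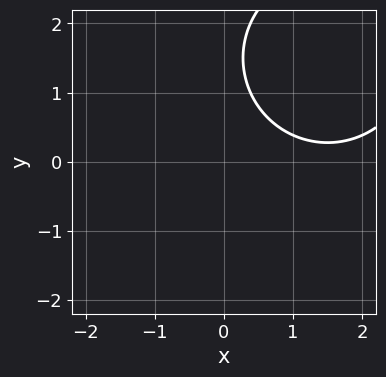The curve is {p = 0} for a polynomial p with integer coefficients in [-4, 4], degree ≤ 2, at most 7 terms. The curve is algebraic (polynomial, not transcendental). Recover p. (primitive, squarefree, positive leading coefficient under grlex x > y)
x^2 + y^2 - 3*x - 3*y + 3

(a) The degree is 2 — a generic line meets the curve in up to 2 points.
(b) From the visible intercepts: the curve avoids every integer y-axis point in the box; the curve avoids every integer x-axis point in the box.
(c) Solving for integer coefficients yields p as stated.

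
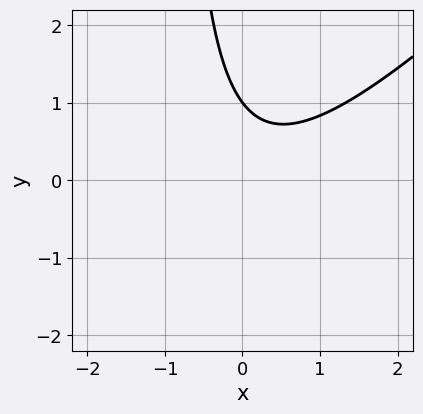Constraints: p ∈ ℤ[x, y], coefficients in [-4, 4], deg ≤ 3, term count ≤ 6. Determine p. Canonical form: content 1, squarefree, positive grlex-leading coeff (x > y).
3*x^2 - 3*x*y - x - 3*y + 3

1. The degree is 2 — no degree-1 curve has this shape.
2. From the visible intercepts: it misses every integer gridline on the x-axis; one y-axis crossing is at y = 1.
3. Putting this together gives p.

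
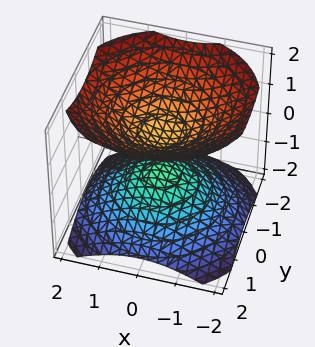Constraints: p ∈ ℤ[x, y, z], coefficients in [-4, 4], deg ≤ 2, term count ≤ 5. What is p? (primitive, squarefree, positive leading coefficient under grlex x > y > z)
The picture has 2 separate pieces.
Degree: a generic line meets the surface in up to 2 points, so deg p = 2.
By symmetry, the surface is invariant under rotation about z: p = q(x² + y², z).
Checking where it meets the axes: it misses every integer gridline on the y-axis; no x-intercept at any integer in the box; a circular section at z = -1 has radius exactly 1.
The integer polynomial consistent with all of this is the stated p.

2*x^2 + 2*y^2 - 3*z^2 + 1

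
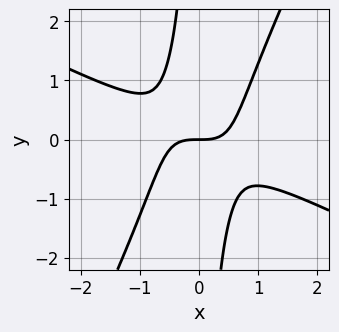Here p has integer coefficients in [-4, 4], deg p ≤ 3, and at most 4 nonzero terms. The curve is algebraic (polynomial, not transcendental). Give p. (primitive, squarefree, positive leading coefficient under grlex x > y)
First, deg p = 3. A generic line meets the curve in up to 3 points.
Next, from the axis intercepts and sections: it crosses the x-axis at the gridline x = 0; it meets the y-axis at y = 0 (among the integer gridlines).
Finally, solving for integer coefficients yields p as stated.

2*x^3 + 3*x^2*y - 2*x*y^2 - 2*y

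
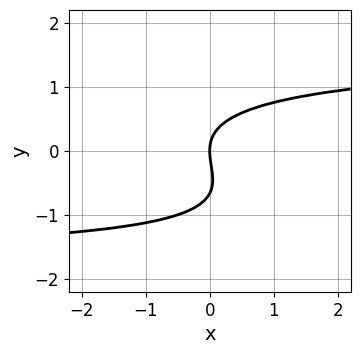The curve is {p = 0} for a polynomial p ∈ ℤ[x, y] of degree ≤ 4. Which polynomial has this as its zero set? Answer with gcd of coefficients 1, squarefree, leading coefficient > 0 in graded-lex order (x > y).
x*y^2 + 3*y^3 + 2*y^2 - 3*x

(a) deg p = 3. The shape is more complex than any degree-2 curve.
(b) Reading off the gridlines: one y-axis crossing is at y = 0; it meets the x-axis at x = 0 (among the integer gridlines).
(c) The integer polynomial consistent with all of this is the stated p.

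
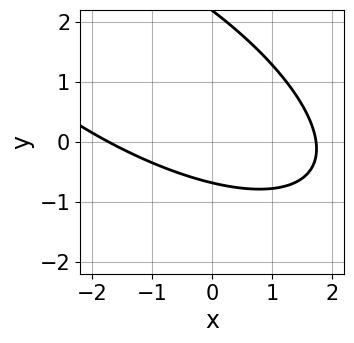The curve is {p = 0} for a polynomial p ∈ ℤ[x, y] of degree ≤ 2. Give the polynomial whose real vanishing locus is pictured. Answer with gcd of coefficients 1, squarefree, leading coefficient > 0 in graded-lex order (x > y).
1. deg p = 2.
2. Putting this together gives p.

x^2 + 2*x*y + 2*y^2 - 3*y - 3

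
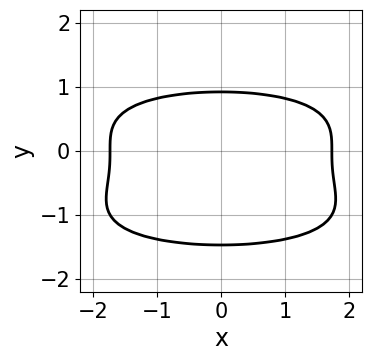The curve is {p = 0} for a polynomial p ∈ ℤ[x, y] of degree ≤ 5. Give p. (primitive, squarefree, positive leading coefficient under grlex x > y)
deg p = 4. The shape is more complex than any degree-3 curve.
Symmetries: mirror symmetry x ↦ −x ⇒ only even powers of x.
These observations pin down the coefficients.

2*y^4 + 2*y^3 + x^2 - 3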